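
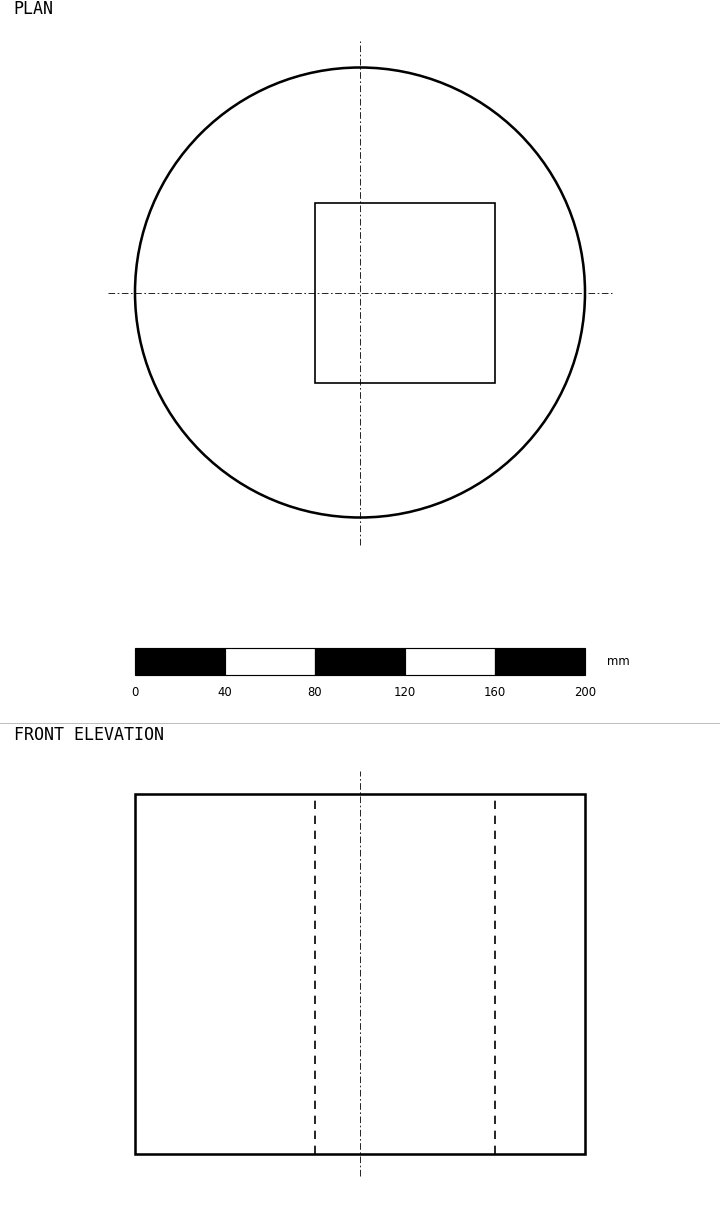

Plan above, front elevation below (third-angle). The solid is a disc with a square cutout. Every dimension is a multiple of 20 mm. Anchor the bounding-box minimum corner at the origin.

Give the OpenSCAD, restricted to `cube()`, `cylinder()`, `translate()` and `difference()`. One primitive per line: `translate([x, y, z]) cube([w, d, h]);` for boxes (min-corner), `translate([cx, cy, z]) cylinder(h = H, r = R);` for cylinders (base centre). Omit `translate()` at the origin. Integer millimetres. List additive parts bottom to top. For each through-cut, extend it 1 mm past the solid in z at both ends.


difference() {
  translate([100, 100, 0]) cylinder(h = 160, r = 100);
  translate([80, 60, -1]) cube([80, 80, 162]);
}


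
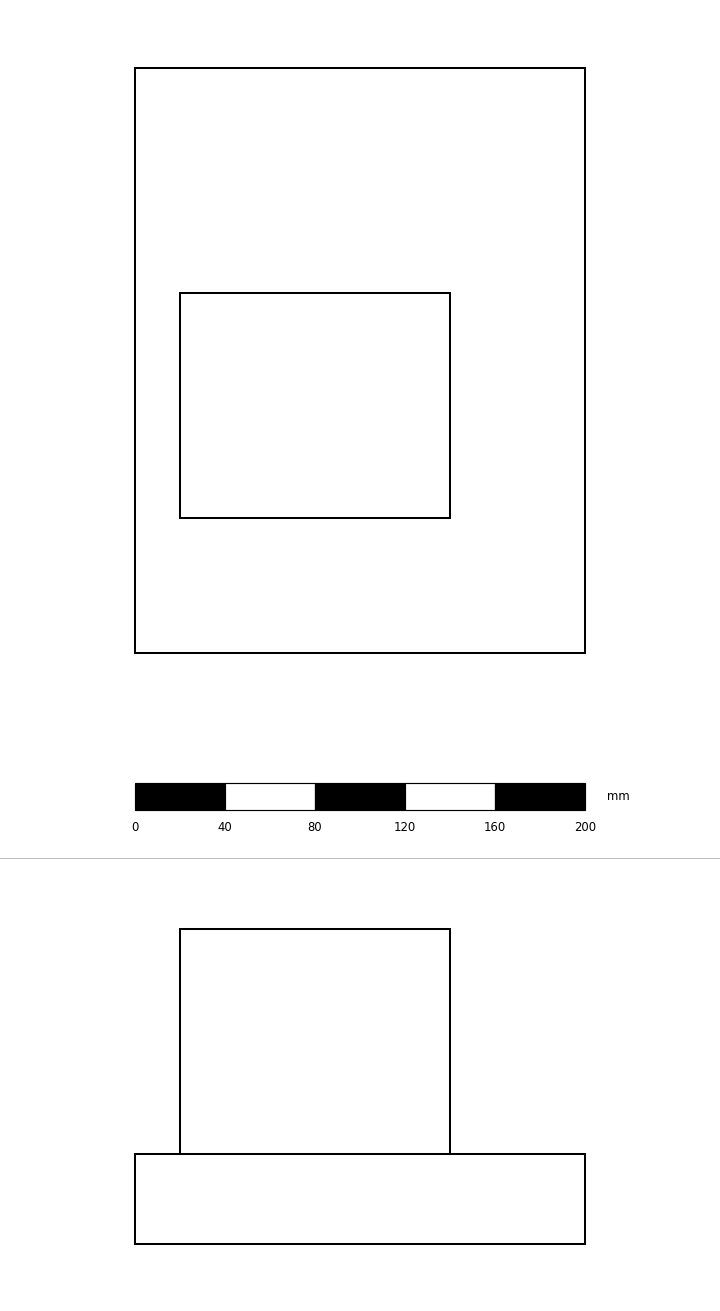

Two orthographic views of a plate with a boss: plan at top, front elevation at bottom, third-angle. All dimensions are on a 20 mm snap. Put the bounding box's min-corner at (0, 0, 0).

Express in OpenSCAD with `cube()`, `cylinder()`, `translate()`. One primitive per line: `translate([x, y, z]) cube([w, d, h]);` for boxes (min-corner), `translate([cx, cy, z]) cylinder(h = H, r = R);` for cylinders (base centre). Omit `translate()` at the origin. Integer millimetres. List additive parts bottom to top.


cube([200, 260, 40]);
translate([20, 60, 40]) cube([120, 100, 100]);


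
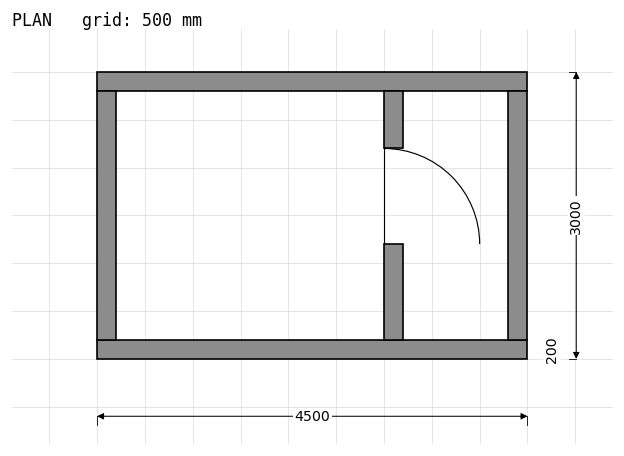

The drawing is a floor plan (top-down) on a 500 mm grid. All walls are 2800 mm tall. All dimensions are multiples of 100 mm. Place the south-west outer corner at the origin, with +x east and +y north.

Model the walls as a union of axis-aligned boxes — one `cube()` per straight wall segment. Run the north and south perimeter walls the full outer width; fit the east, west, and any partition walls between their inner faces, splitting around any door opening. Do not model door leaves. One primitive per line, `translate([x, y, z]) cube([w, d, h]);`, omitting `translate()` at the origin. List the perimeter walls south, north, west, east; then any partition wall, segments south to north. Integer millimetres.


cube([4500, 200, 2800]);
translate([0, 2800, 0]) cube([4500, 200, 2800]);
translate([0, 200, 0]) cube([200, 2600, 2800]);
translate([4300, 200, 0]) cube([200, 2600, 2800]);
translate([3000, 200, 0]) cube([200, 1000, 2800]);
translate([3000, 2200, 0]) cube([200, 600, 2800]);


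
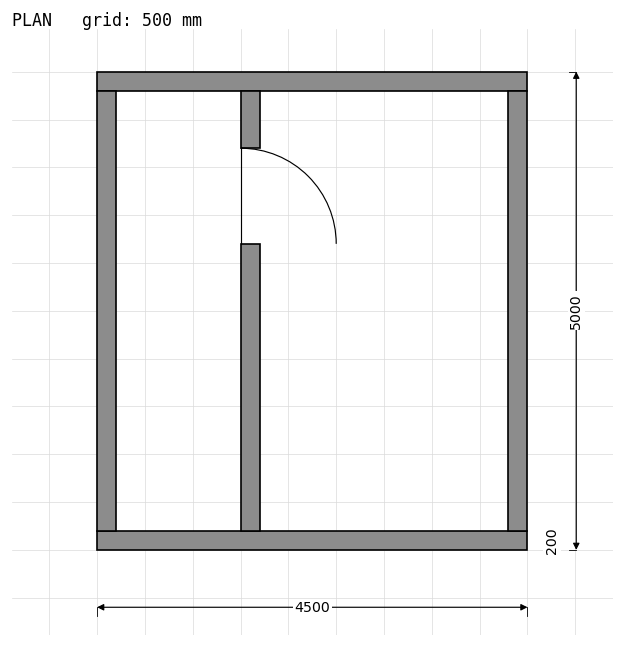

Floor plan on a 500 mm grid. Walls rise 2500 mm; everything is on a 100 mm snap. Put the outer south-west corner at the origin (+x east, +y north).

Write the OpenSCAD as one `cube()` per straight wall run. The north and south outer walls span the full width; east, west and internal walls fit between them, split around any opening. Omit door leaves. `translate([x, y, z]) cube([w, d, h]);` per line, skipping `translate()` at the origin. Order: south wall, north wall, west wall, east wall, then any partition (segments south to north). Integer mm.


cube([4500, 200, 2500]);
translate([0, 4800, 0]) cube([4500, 200, 2500]);
translate([0, 200, 0]) cube([200, 4600, 2500]);
translate([4300, 200, 0]) cube([200, 4600, 2500]);
translate([1500, 200, 0]) cube([200, 3000, 2500]);
translate([1500, 4200, 0]) cube([200, 600, 2500]);


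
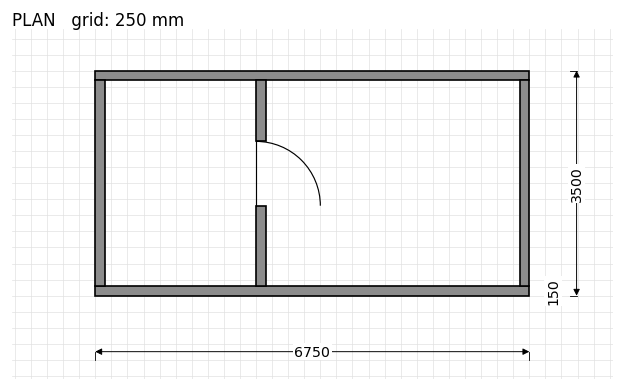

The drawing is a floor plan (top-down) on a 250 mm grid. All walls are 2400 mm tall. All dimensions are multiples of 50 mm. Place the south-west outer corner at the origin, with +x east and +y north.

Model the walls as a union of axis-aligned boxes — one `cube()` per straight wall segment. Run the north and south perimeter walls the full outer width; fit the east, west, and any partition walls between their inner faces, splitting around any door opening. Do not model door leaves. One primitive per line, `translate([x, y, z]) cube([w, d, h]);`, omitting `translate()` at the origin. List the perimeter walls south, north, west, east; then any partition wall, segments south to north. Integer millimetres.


cube([6750, 150, 2400]);
translate([0, 3350, 0]) cube([6750, 150, 2400]);
translate([0, 150, 0]) cube([150, 3200, 2400]);
translate([6600, 150, 0]) cube([150, 3200, 2400]);
translate([2500, 150, 0]) cube([150, 1250, 2400]);
translate([2500, 2400, 0]) cube([150, 950, 2400]);


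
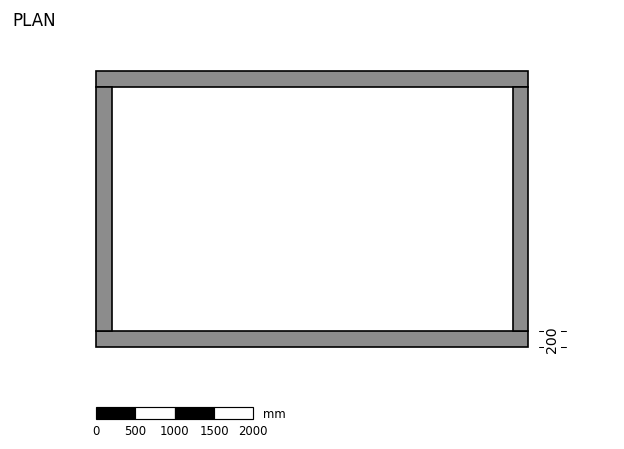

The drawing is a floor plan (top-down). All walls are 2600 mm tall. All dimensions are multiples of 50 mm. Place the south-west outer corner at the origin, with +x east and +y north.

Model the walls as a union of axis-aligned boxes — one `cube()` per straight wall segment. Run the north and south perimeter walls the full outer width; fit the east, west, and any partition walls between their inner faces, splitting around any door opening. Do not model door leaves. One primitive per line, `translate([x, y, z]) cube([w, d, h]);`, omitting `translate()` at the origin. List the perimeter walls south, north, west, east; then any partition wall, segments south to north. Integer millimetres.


cube([5500, 200, 2600]);
translate([0, 3300, 0]) cube([5500, 200, 2600]);
translate([0, 200, 0]) cube([200, 3100, 2600]);
translate([5300, 200, 0]) cube([200, 3100, 2600]);


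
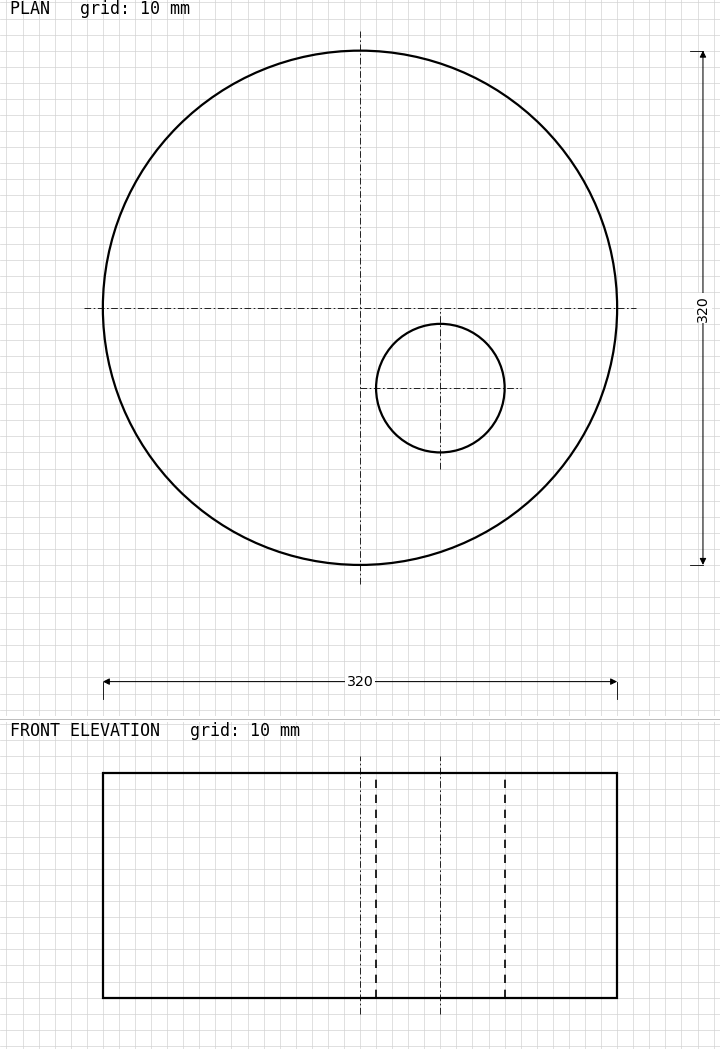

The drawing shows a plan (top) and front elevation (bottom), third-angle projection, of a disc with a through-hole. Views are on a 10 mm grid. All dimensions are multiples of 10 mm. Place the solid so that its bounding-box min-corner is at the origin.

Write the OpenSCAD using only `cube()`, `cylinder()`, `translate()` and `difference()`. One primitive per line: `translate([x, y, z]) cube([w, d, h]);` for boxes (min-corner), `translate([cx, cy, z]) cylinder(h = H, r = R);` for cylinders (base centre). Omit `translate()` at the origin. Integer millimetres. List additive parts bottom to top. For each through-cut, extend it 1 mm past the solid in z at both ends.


difference() {
  translate([160, 160, 0]) cylinder(h = 140, r = 160);
  translate([210, 110, -1]) cylinder(h = 142, r = 40);
}


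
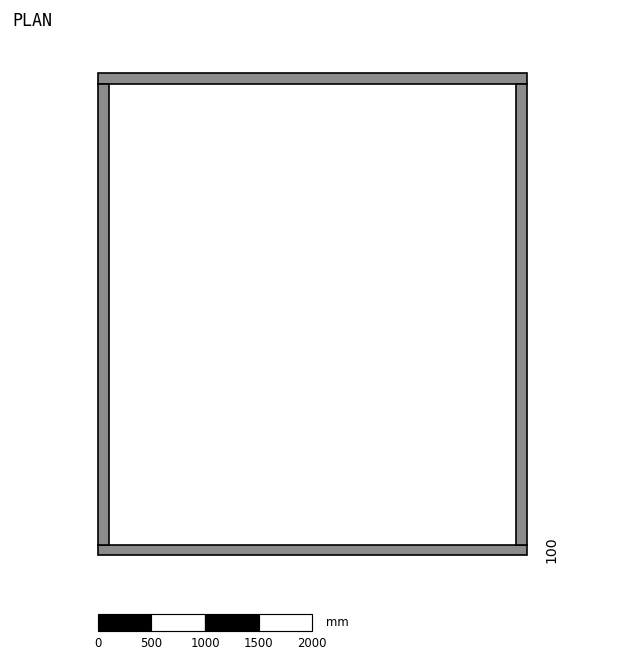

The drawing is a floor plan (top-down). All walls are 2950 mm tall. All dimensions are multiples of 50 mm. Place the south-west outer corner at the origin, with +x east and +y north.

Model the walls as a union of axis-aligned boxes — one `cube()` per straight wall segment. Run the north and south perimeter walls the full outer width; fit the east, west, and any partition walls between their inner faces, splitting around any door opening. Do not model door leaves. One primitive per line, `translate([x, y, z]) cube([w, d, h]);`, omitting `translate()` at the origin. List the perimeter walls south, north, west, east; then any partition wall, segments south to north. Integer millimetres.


cube([4000, 100, 2950]);
translate([0, 4400, 0]) cube([4000, 100, 2950]);
translate([0, 100, 0]) cube([100, 4300, 2950]);
translate([3900, 100, 0]) cube([100, 4300, 2950]);


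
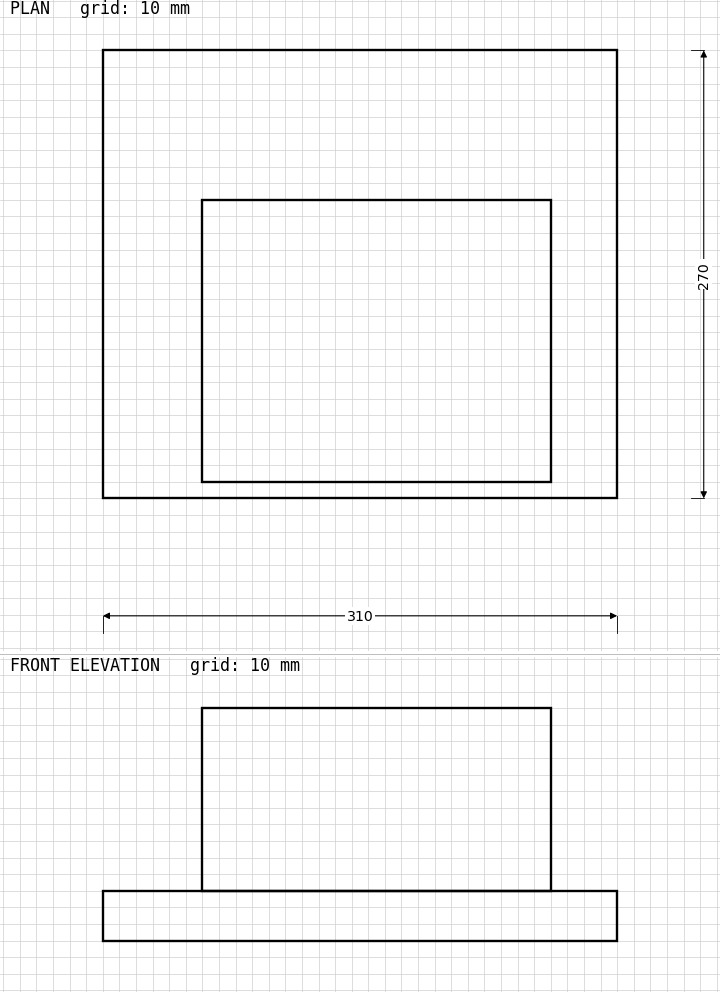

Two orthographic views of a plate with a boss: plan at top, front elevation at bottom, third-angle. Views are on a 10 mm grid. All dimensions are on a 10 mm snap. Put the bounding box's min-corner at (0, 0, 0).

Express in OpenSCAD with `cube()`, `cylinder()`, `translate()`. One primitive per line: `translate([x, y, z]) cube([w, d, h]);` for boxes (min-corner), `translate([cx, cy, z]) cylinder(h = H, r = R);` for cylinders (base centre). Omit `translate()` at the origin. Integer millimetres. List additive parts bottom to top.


cube([310, 270, 30]);
translate([60, 10, 30]) cube([210, 170, 110]);


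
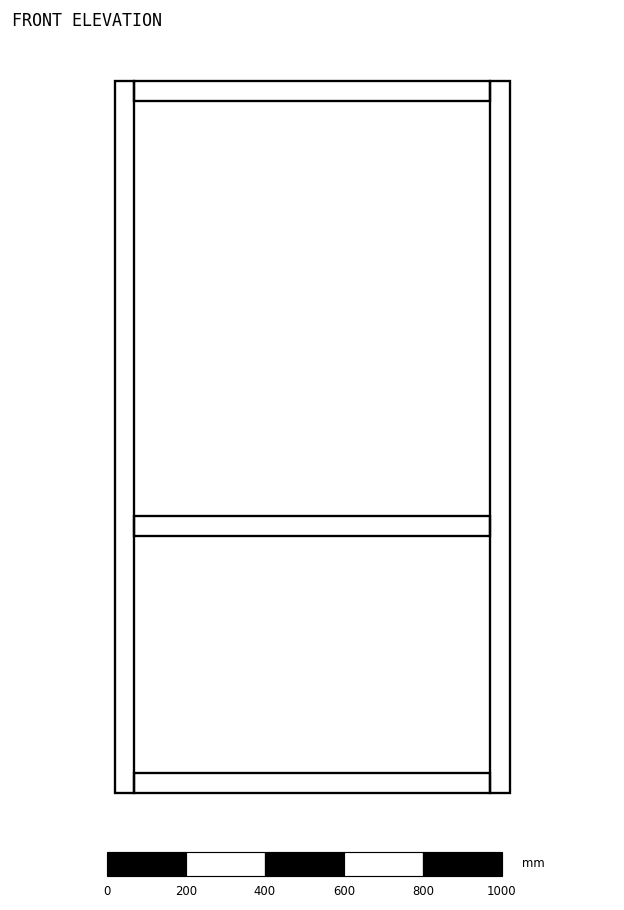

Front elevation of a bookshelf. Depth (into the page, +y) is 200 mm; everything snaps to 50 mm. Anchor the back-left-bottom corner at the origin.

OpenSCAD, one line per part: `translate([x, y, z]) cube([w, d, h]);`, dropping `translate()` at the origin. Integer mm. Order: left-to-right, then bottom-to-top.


cube([50, 200, 1800]);
translate([50, 0, 0]) cube([900, 200, 50]);
translate([50, 0, 650]) cube([900, 200, 50]);
translate([50, 0, 1750]) cube([900, 200, 50]);
translate([950, 0, 0]) cube([50, 200, 1800]);


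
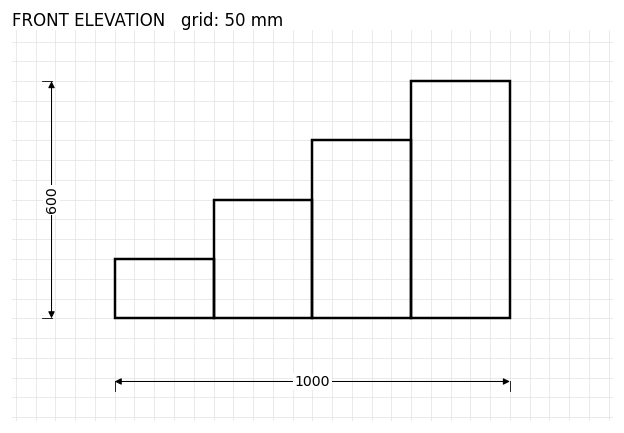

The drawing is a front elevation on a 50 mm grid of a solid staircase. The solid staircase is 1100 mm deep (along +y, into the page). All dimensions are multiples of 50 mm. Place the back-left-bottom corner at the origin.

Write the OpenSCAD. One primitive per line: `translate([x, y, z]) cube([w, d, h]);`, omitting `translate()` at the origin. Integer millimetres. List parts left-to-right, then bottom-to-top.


cube([250, 1100, 150]);
translate([250, 0, 0]) cube([250, 1100, 300]);
translate([500, 0, 0]) cube([250, 1100, 450]);
translate([750, 0, 0]) cube([250, 1100, 600]);


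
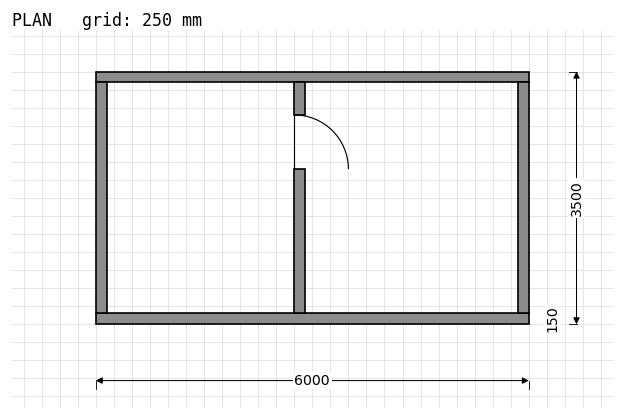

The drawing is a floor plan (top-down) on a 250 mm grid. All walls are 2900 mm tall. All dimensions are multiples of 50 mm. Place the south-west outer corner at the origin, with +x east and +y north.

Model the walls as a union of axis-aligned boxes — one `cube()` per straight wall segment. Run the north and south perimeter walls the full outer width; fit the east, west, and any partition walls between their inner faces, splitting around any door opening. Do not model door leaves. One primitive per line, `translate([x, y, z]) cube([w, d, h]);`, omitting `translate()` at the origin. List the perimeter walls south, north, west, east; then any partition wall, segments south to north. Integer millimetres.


cube([6000, 150, 2900]);
translate([0, 3350, 0]) cube([6000, 150, 2900]);
translate([0, 150, 0]) cube([150, 3200, 2900]);
translate([5850, 150, 0]) cube([150, 3200, 2900]);
translate([2750, 150, 0]) cube([150, 2000, 2900]);
translate([2750, 2900, 0]) cube([150, 450, 2900]);


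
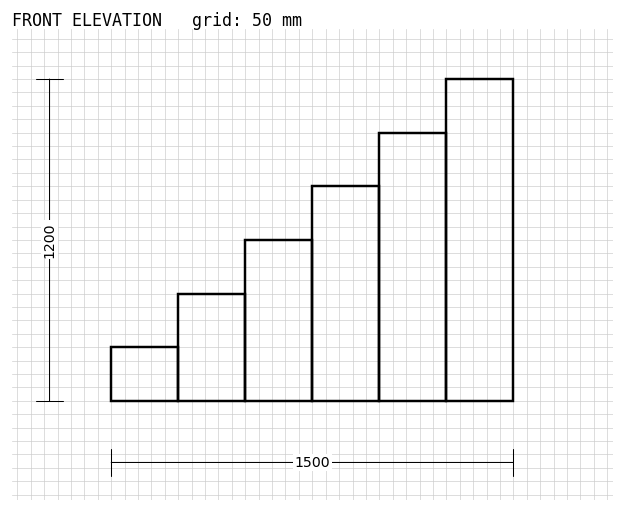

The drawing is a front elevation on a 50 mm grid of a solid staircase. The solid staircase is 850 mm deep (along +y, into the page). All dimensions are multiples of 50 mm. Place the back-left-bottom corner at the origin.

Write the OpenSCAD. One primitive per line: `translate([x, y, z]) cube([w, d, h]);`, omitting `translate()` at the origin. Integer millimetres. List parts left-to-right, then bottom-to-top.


cube([250, 850, 200]);
translate([250, 0, 0]) cube([250, 850, 400]);
translate([500, 0, 0]) cube([250, 850, 600]);
translate([750, 0, 0]) cube([250, 850, 800]);
translate([1000, 0, 0]) cube([250, 850, 1000]);
translate([1250, 0, 0]) cube([250, 850, 1200]);


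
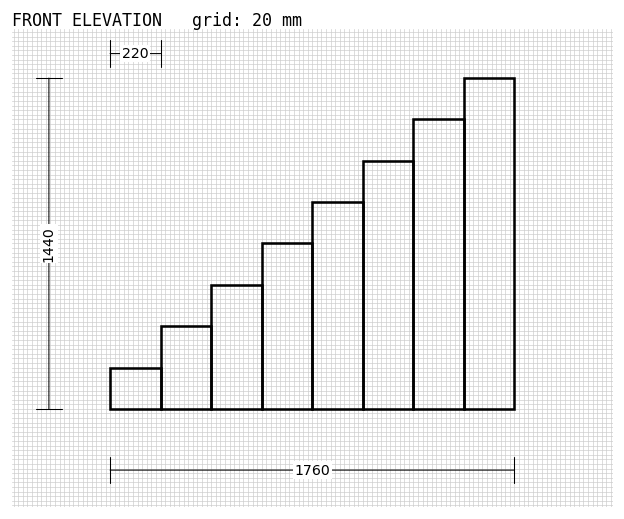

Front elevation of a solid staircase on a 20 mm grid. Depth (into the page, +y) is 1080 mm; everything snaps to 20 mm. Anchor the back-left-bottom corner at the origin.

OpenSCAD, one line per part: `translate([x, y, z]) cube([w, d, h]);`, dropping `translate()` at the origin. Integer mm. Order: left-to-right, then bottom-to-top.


cube([220, 1080, 180]);
translate([220, 0, 0]) cube([220, 1080, 360]);
translate([440, 0, 0]) cube([220, 1080, 540]);
translate([660, 0, 0]) cube([220, 1080, 720]);
translate([880, 0, 0]) cube([220, 1080, 900]);
translate([1100, 0, 0]) cube([220, 1080, 1080]);
translate([1320, 0, 0]) cube([220, 1080, 1260]);
translate([1540, 0, 0]) cube([220, 1080, 1440]);


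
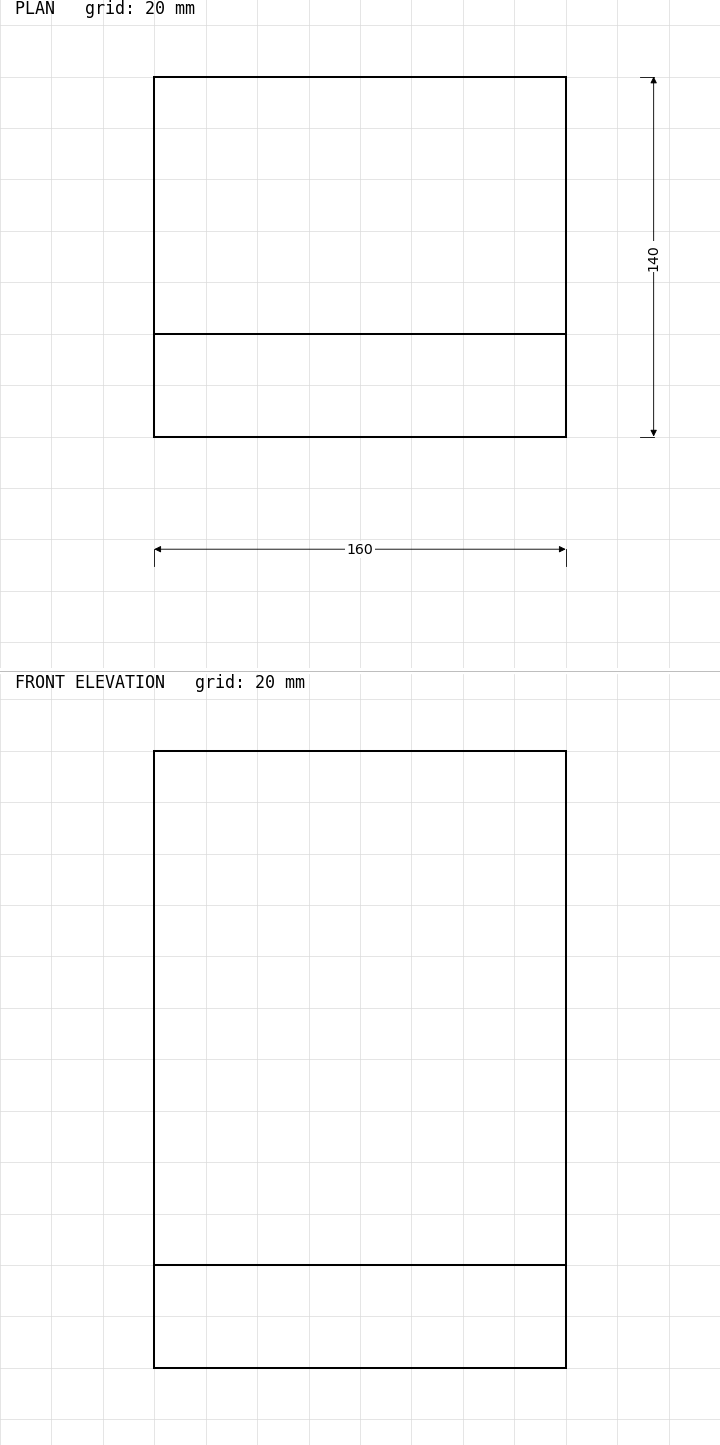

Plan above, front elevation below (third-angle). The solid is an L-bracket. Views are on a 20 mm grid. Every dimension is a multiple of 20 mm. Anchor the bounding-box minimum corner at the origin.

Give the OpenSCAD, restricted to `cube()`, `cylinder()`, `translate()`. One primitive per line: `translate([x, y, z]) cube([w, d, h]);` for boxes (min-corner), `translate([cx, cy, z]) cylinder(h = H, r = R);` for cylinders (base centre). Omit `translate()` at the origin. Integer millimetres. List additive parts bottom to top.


cube([160, 140, 40]);
translate([0, 0, 40]) cube([160, 40, 200]);


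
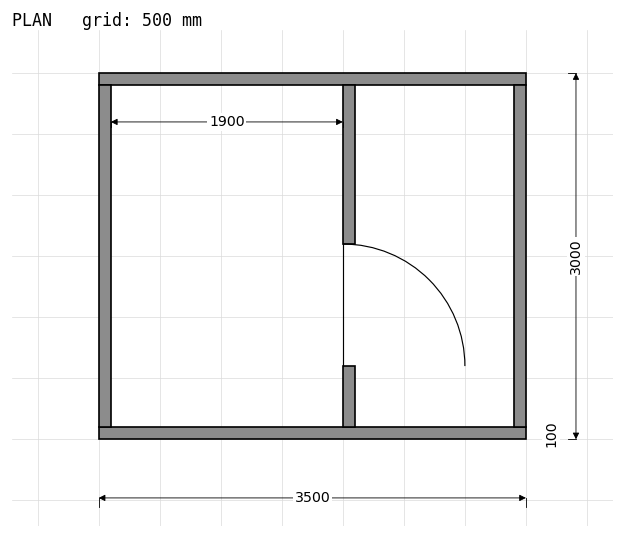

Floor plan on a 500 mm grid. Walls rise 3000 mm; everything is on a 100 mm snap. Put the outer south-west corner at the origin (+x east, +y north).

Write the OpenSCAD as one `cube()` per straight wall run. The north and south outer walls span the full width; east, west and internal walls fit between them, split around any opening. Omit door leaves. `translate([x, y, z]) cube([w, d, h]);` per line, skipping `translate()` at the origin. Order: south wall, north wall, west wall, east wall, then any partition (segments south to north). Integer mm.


cube([3500, 100, 3000]);
translate([0, 2900, 0]) cube([3500, 100, 3000]);
translate([0, 100, 0]) cube([100, 2800, 3000]);
translate([3400, 100, 0]) cube([100, 2800, 3000]);
translate([2000, 100, 0]) cube([100, 500, 3000]);
translate([2000, 1600, 0]) cube([100, 1300, 3000]);


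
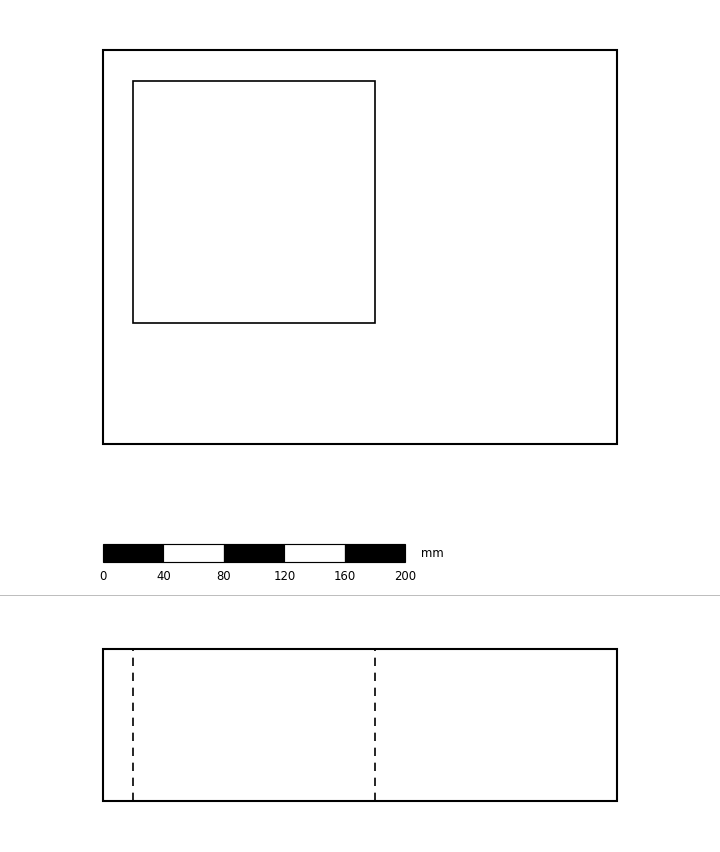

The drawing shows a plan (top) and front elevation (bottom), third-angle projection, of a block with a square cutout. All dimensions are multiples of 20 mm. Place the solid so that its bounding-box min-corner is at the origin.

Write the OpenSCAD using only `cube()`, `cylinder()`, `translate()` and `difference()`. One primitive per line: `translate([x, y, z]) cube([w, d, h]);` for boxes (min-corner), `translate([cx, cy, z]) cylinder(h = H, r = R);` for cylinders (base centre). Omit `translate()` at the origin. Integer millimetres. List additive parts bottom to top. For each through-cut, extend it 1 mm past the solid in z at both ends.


difference() {
  cube([340, 260, 100]);
  translate([20, 80, -1]) cube([160, 160, 102]);
}


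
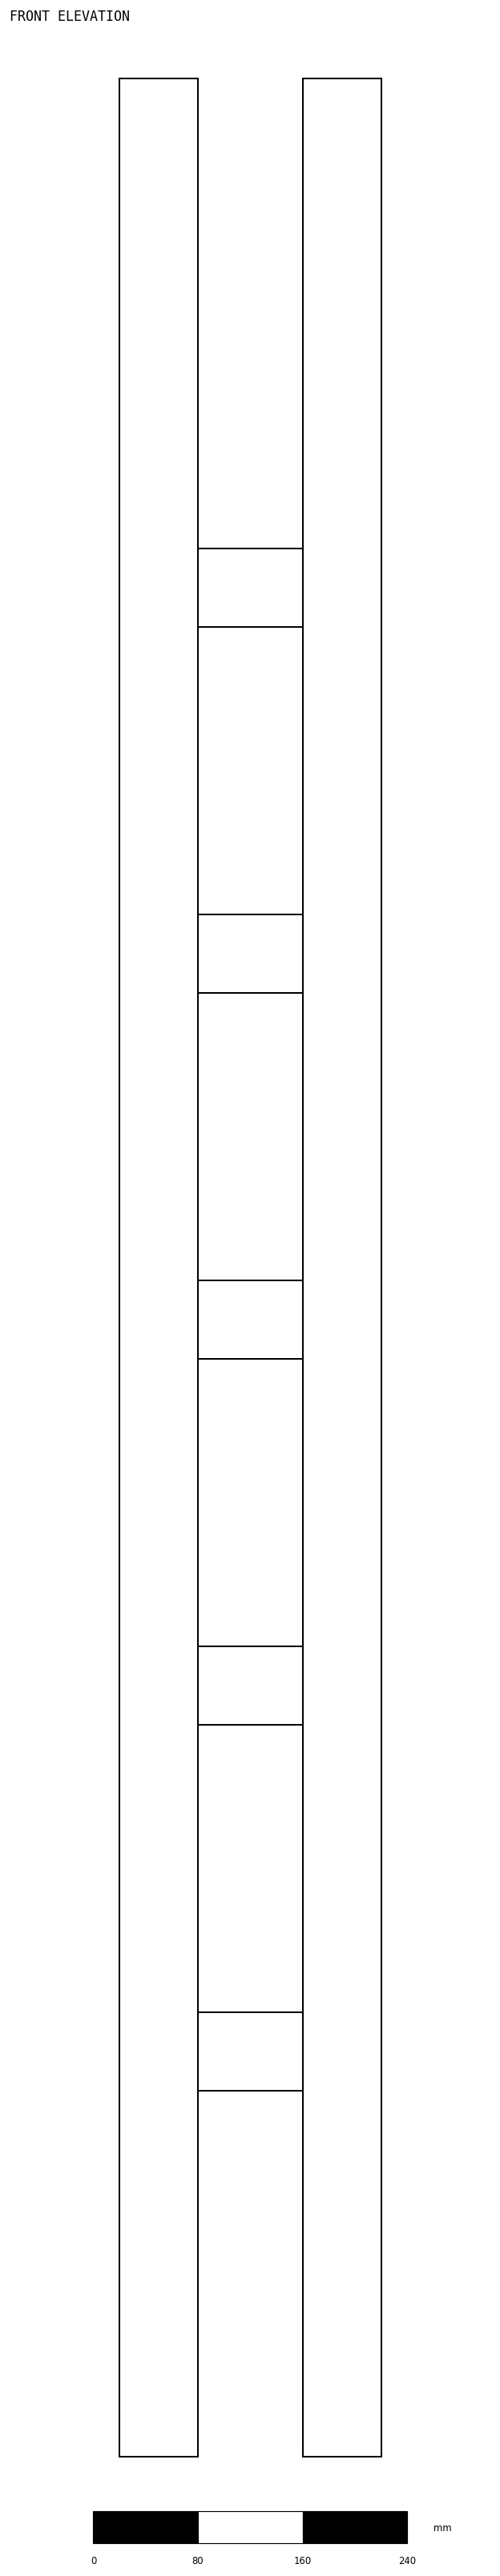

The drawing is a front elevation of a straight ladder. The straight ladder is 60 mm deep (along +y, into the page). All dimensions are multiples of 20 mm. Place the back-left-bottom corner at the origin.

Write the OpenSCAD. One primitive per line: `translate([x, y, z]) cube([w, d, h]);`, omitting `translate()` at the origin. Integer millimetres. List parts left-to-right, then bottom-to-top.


cube([60, 60, 1820]);
translate([60, 0, 280]) cube([80, 60, 60]);
translate([60, 0, 560]) cube([80, 60, 60]);
translate([60, 0, 840]) cube([80, 60, 60]);
translate([60, 0, 1120]) cube([80, 60, 60]);
translate([60, 0, 1400]) cube([80, 60, 60]);
translate([140, 0, 0]) cube([60, 60, 1820]);


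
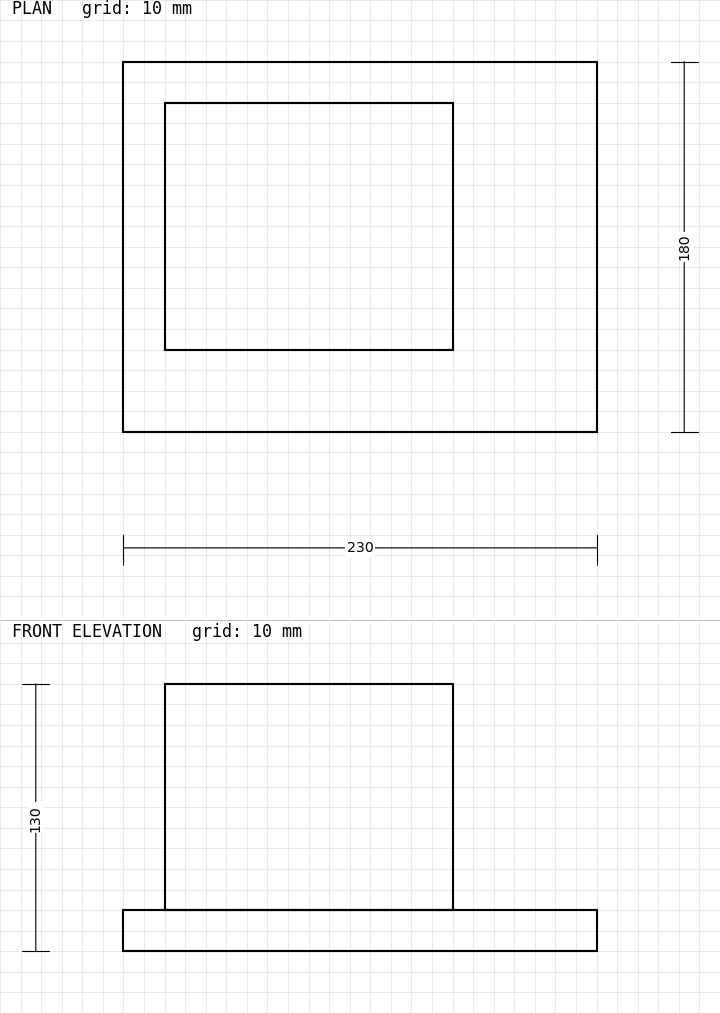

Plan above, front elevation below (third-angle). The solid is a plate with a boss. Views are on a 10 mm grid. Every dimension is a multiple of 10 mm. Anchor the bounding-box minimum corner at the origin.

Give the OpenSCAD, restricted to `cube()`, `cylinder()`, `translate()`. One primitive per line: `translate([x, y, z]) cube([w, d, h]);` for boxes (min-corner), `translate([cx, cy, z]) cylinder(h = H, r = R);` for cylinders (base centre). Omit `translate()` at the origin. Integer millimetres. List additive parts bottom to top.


cube([230, 180, 20]);
translate([20, 40, 20]) cube([140, 120, 110]);


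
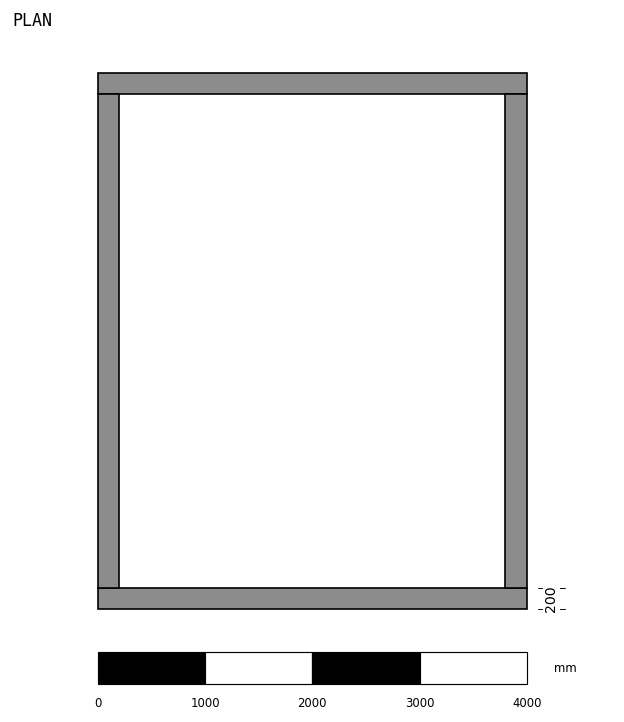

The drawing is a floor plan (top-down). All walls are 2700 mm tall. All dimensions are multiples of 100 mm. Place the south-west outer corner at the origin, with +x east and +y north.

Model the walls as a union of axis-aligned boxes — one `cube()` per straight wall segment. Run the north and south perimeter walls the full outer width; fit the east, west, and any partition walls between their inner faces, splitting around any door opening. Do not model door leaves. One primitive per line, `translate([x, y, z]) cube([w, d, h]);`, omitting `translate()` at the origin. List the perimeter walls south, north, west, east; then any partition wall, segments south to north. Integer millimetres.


cube([4000, 200, 2700]);
translate([0, 4800, 0]) cube([4000, 200, 2700]);
translate([0, 200, 0]) cube([200, 4600, 2700]);
translate([3800, 200, 0]) cube([200, 4600, 2700]);


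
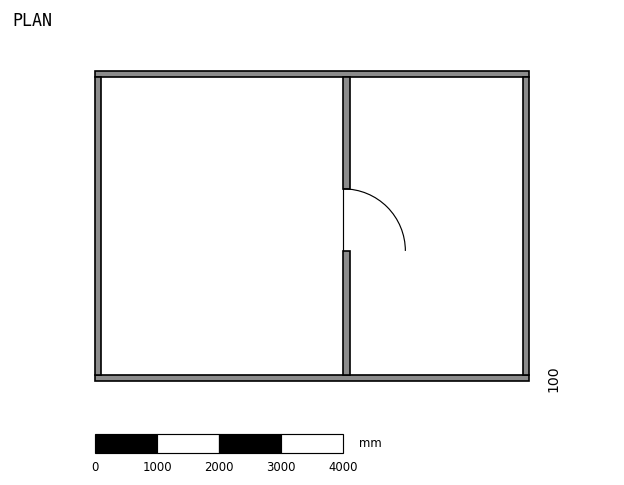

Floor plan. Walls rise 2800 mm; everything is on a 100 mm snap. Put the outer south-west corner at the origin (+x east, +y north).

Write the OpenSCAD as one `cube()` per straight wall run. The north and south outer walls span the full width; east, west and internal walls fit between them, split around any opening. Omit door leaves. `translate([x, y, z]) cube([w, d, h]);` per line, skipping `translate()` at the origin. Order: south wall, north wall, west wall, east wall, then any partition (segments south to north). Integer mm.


cube([7000, 100, 2800]);
translate([0, 4900, 0]) cube([7000, 100, 2800]);
translate([0, 100, 0]) cube([100, 4800, 2800]);
translate([6900, 100, 0]) cube([100, 4800, 2800]);
translate([4000, 100, 0]) cube([100, 2000, 2800]);
translate([4000, 3100, 0]) cube([100, 1800, 2800]);


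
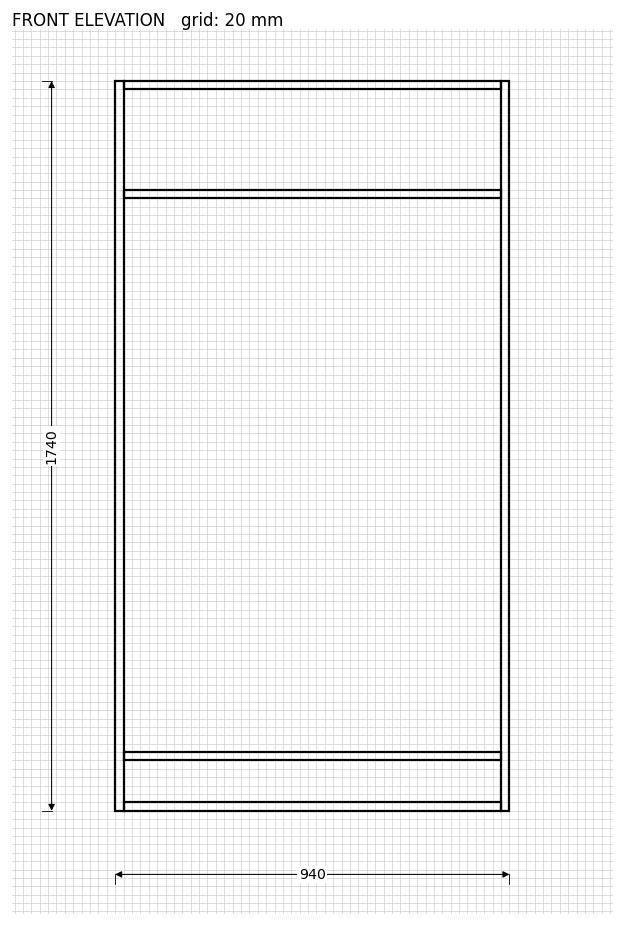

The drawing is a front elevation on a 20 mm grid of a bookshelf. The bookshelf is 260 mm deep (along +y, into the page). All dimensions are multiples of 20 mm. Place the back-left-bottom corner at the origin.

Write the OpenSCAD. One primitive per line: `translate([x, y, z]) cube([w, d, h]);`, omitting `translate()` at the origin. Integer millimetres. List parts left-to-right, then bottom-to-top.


cube([20, 260, 1740]);
translate([20, 0, 0]) cube([900, 260, 20]);
translate([20, 0, 120]) cube([900, 260, 20]);
translate([20, 0, 1460]) cube([900, 260, 20]);
translate([20, 0, 1720]) cube([900, 260, 20]);
translate([920, 0, 0]) cube([20, 260, 1740]);


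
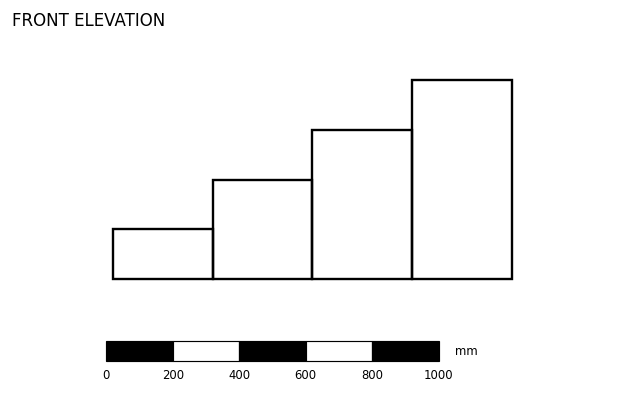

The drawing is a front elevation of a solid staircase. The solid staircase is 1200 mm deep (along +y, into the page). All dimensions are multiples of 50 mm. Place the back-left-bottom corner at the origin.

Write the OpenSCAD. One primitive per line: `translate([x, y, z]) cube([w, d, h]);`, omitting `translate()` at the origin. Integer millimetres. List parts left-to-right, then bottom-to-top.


cube([300, 1200, 150]);
translate([300, 0, 0]) cube([300, 1200, 300]);
translate([600, 0, 0]) cube([300, 1200, 450]);
translate([900, 0, 0]) cube([300, 1200, 600]);


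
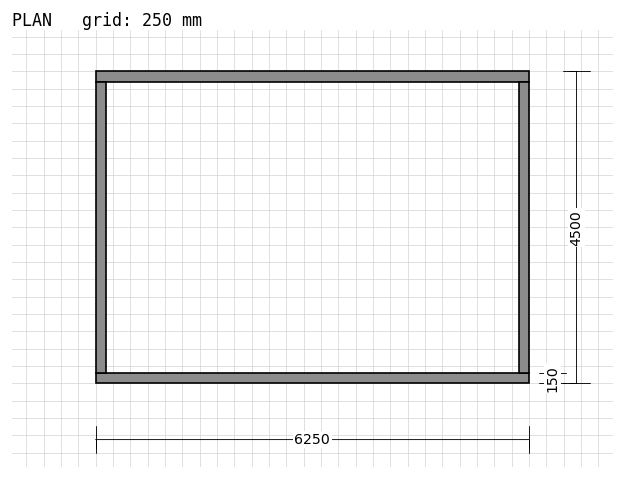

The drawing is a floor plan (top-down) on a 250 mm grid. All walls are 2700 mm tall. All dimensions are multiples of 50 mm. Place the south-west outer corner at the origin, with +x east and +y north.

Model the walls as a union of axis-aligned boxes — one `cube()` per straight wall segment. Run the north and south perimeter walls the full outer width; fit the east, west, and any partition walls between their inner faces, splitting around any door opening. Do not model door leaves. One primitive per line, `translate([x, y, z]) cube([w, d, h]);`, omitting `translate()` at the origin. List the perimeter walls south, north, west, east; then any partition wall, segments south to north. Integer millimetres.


cube([6250, 150, 2700]);
translate([0, 4350, 0]) cube([6250, 150, 2700]);
translate([0, 150, 0]) cube([150, 4200, 2700]);
translate([6100, 150, 0]) cube([150, 4200, 2700]);


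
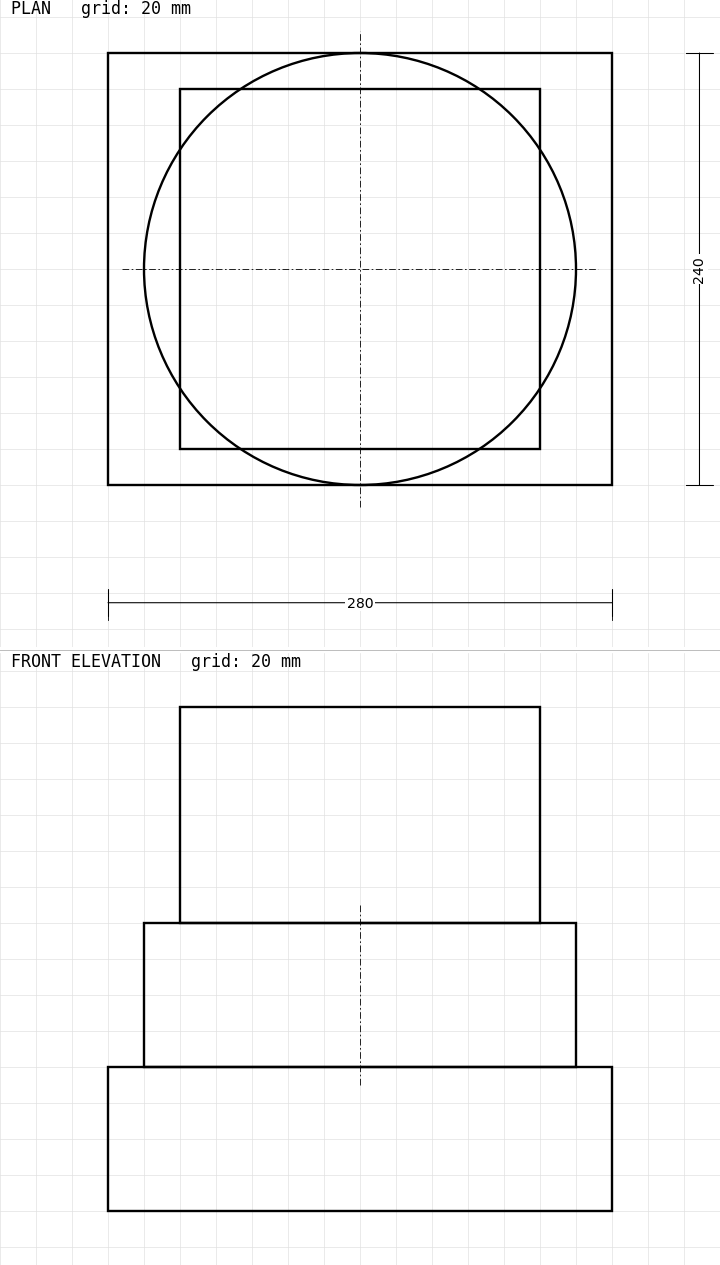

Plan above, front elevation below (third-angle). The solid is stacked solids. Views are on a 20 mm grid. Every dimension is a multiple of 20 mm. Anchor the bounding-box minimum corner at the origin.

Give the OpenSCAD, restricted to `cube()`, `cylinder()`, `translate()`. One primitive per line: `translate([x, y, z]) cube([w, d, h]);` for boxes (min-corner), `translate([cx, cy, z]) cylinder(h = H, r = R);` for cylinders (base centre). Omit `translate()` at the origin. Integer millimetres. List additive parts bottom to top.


cube([280, 240, 80]);
translate([140, 120, 80]) cylinder(h = 80, r = 120);
translate([40, 20, 160]) cube([200, 200, 120]);


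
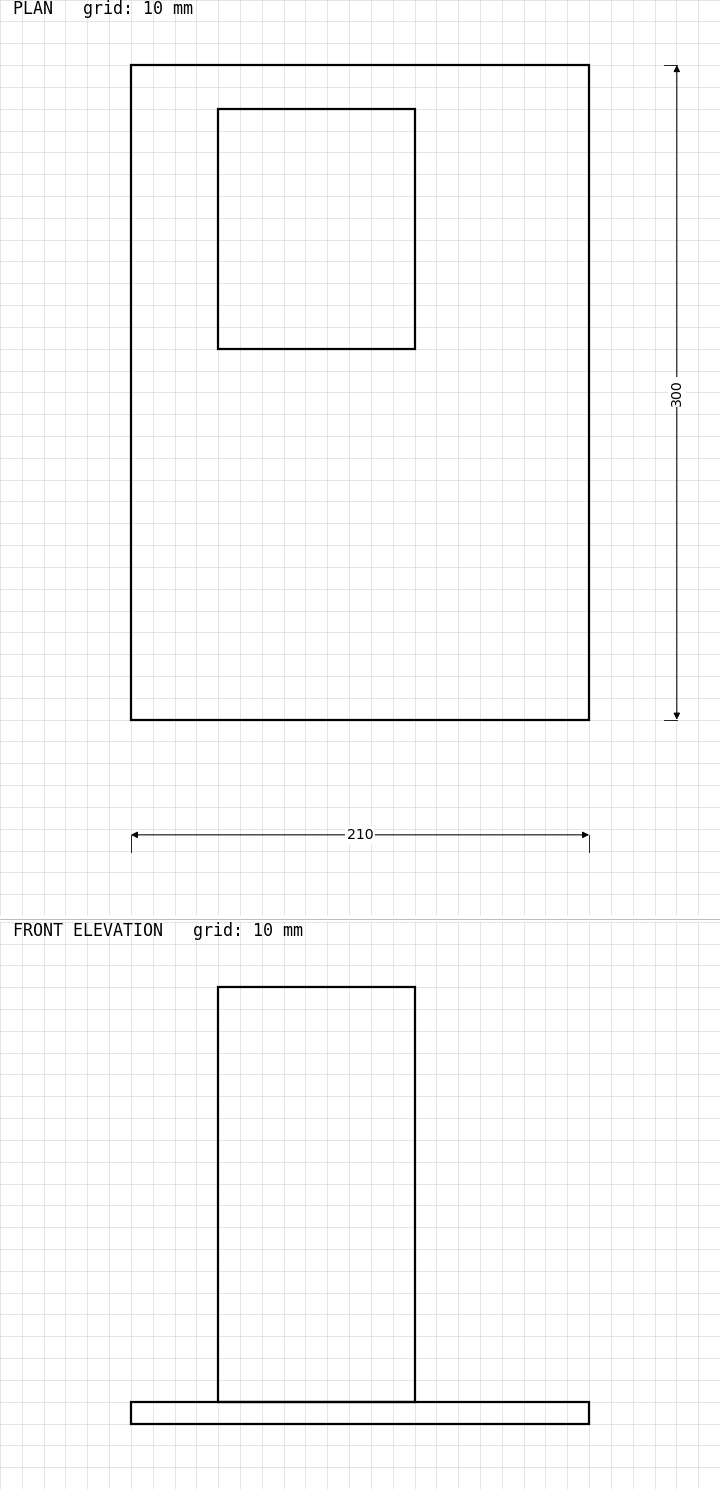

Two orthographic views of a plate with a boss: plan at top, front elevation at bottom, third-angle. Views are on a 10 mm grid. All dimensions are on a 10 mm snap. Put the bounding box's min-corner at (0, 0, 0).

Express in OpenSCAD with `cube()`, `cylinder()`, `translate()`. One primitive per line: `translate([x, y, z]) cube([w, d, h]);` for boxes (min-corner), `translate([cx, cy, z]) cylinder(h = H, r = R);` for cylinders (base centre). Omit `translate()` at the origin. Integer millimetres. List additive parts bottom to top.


cube([210, 300, 10]);
translate([40, 170, 10]) cube([90, 110, 190]);


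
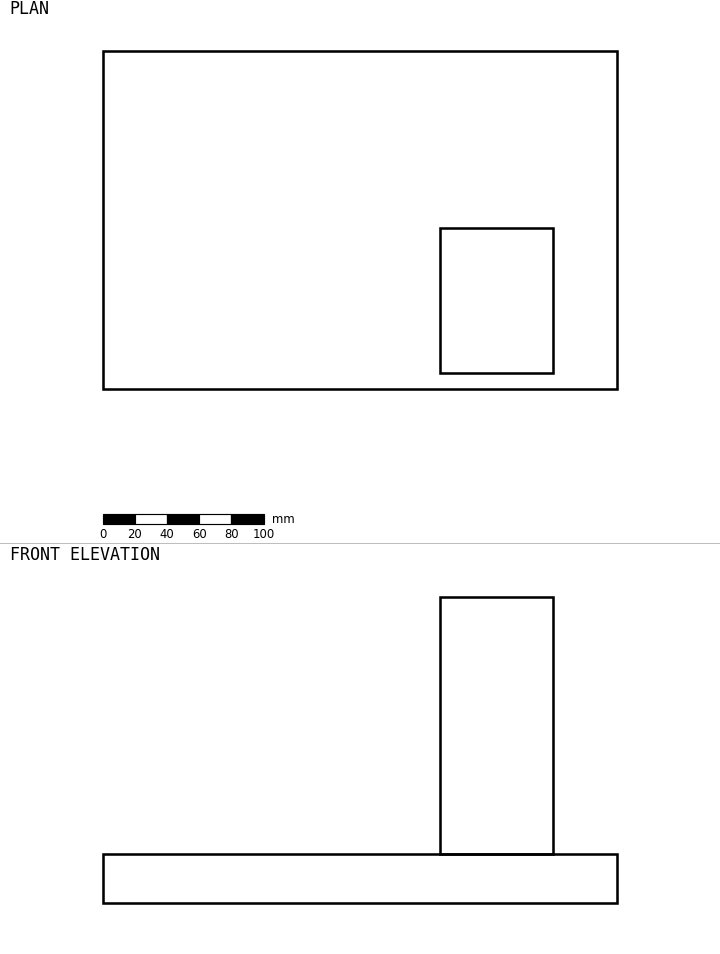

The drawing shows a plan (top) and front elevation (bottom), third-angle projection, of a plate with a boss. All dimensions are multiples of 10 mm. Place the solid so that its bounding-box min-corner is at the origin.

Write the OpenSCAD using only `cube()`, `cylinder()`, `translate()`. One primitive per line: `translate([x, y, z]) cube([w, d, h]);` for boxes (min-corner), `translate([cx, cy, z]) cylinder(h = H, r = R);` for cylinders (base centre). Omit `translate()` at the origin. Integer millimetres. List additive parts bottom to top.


cube([320, 210, 30]);
translate([210, 10, 30]) cube([70, 90, 160]);


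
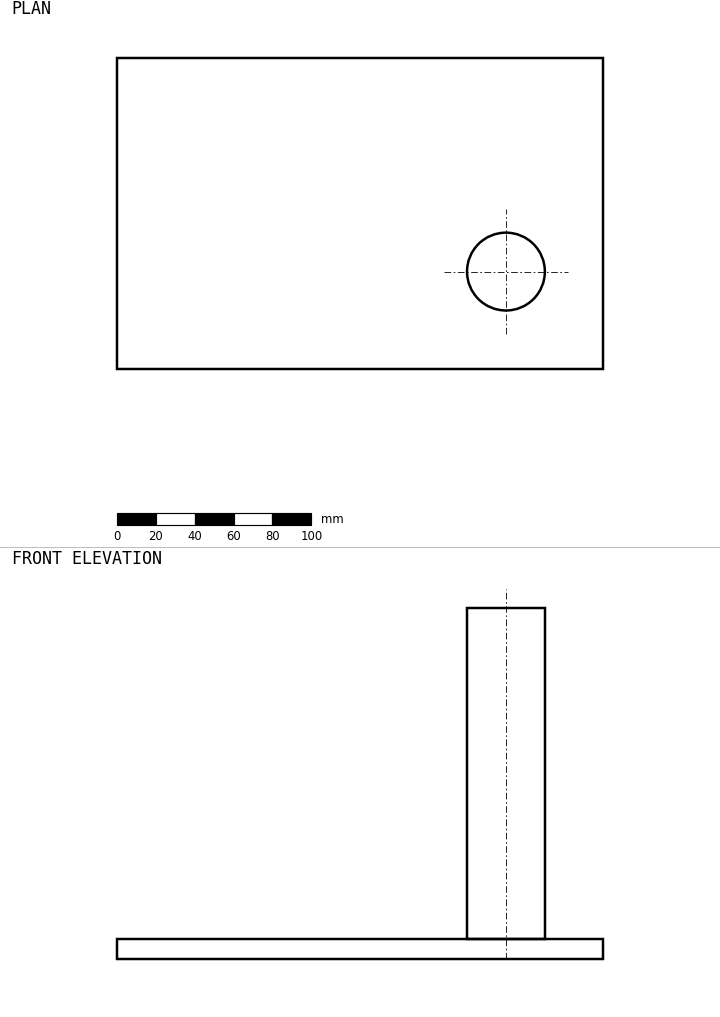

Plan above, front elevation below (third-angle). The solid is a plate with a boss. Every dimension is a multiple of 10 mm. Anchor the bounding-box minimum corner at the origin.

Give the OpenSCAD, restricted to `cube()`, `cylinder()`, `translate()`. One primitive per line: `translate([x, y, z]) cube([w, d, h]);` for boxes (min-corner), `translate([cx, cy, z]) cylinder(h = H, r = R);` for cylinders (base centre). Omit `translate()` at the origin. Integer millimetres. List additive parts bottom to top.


cube([250, 160, 10]);
translate([200, 50, 10]) cylinder(h = 170, r = 20);


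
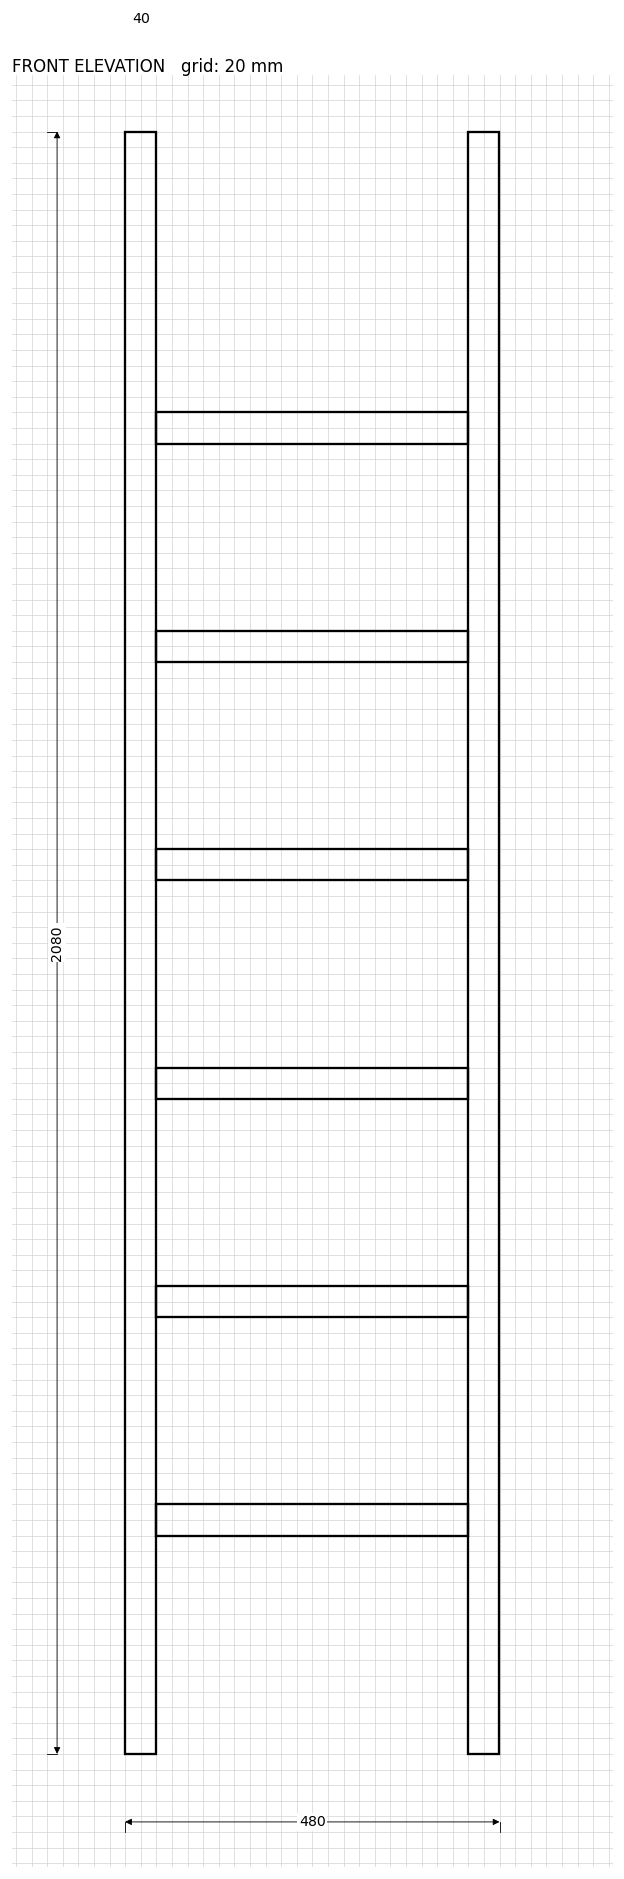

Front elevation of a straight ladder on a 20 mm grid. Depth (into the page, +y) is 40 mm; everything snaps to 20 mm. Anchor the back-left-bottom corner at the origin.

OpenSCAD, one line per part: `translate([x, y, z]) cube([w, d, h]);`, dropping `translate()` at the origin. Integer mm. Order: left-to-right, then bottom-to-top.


cube([40, 40, 2080]);
translate([40, 0, 280]) cube([400, 40, 40]);
translate([40, 0, 560]) cube([400, 40, 40]);
translate([40, 0, 840]) cube([400, 40, 40]);
translate([40, 0, 1120]) cube([400, 40, 40]);
translate([40, 0, 1400]) cube([400, 40, 40]);
translate([40, 0, 1680]) cube([400, 40, 40]);
translate([440, 0, 0]) cube([40, 40, 2080]);


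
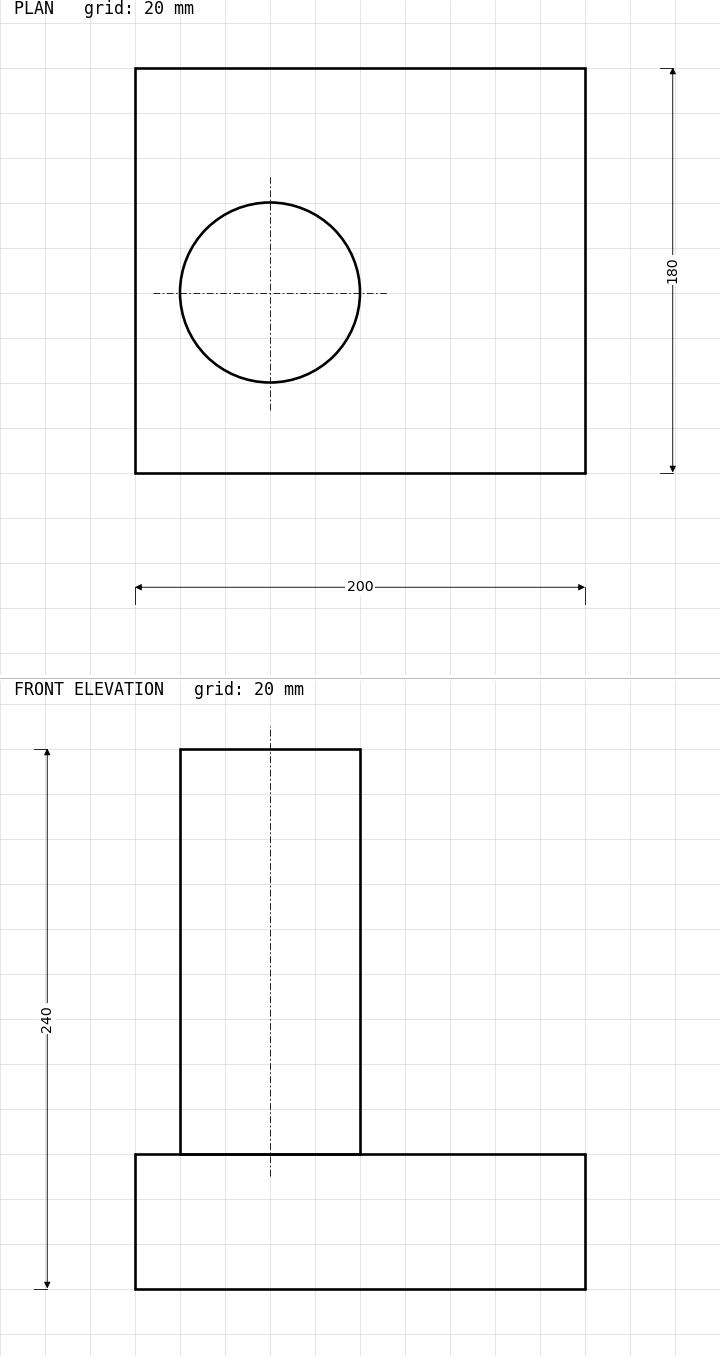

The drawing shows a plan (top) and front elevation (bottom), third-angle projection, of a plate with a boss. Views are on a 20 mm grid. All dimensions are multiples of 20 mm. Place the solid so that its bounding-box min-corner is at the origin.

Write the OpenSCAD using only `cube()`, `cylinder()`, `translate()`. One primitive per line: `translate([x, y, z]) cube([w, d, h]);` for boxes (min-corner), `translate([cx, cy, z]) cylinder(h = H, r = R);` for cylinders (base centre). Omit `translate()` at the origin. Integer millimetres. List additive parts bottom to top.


cube([200, 180, 60]);
translate([60, 80, 60]) cylinder(h = 180, r = 40);


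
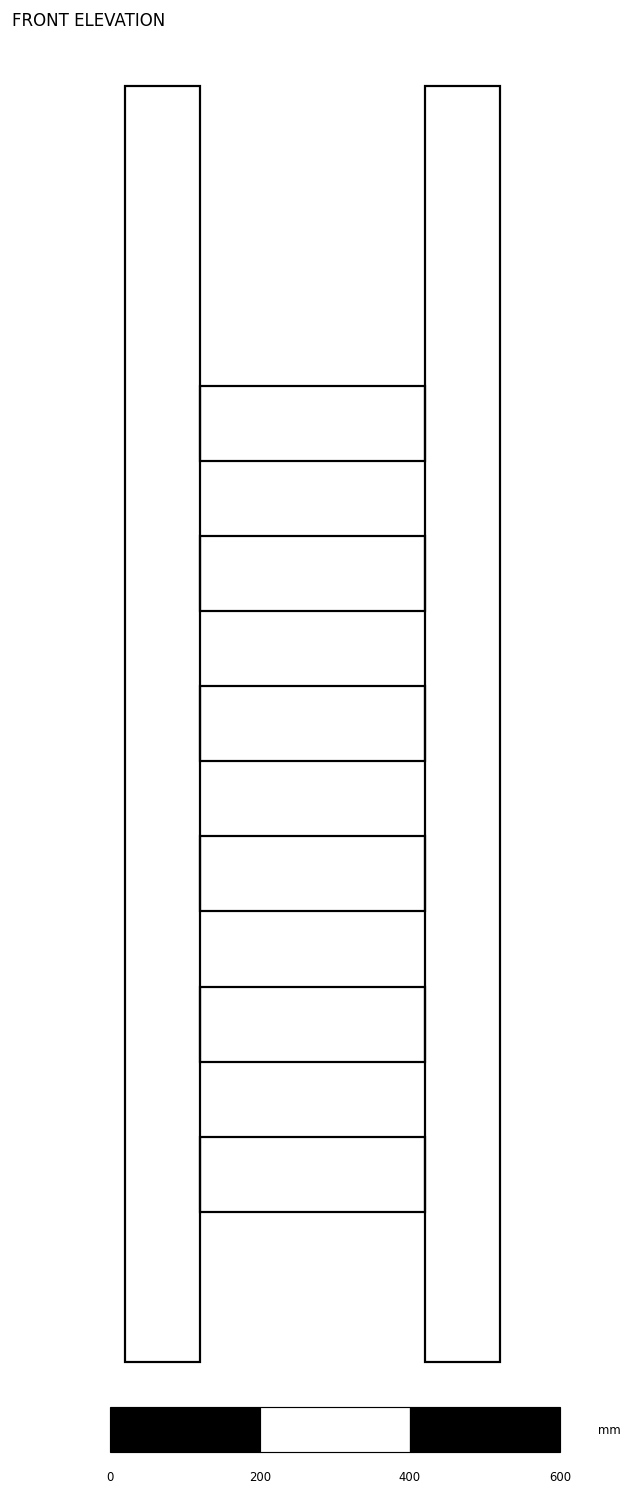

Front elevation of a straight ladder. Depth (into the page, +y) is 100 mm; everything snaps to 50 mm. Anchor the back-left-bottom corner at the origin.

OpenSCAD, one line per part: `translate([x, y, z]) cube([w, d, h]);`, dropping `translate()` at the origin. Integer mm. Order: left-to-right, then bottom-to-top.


cube([100, 100, 1700]);
translate([100, 0, 200]) cube([300, 100, 100]);
translate([100, 0, 400]) cube([300, 100, 100]);
translate([100, 0, 600]) cube([300, 100, 100]);
translate([100, 0, 800]) cube([300, 100, 100]);
translate([100, 0, 1000]) cube([300, 100, 100]);
translate([100, 0, 1200]) cube([300, 100, 100]);
translate([400, 0, 0]) cube([100, 100, 1700]);


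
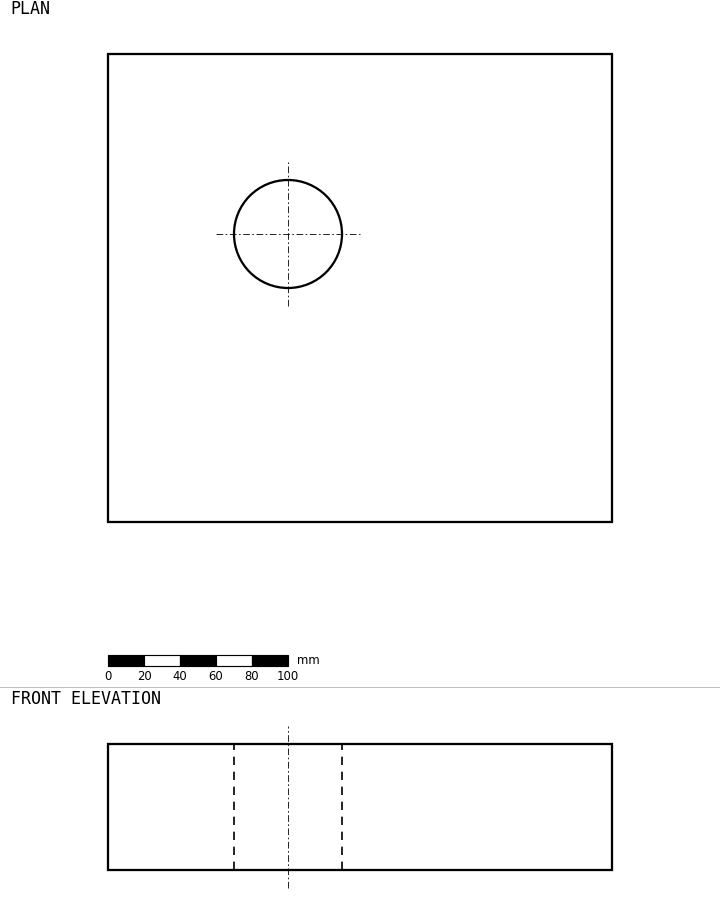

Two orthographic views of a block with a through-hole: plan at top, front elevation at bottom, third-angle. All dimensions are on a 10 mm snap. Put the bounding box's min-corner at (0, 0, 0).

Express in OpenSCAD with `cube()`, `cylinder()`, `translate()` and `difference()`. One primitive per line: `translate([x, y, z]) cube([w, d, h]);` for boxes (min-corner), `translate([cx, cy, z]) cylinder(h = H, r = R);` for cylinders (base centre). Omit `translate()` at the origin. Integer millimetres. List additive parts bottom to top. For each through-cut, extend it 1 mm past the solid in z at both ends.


difference() {
  cube([280, 260, 70]);
  translate([100, 160, -1]) cylinder(h = 72, r = 30);
}


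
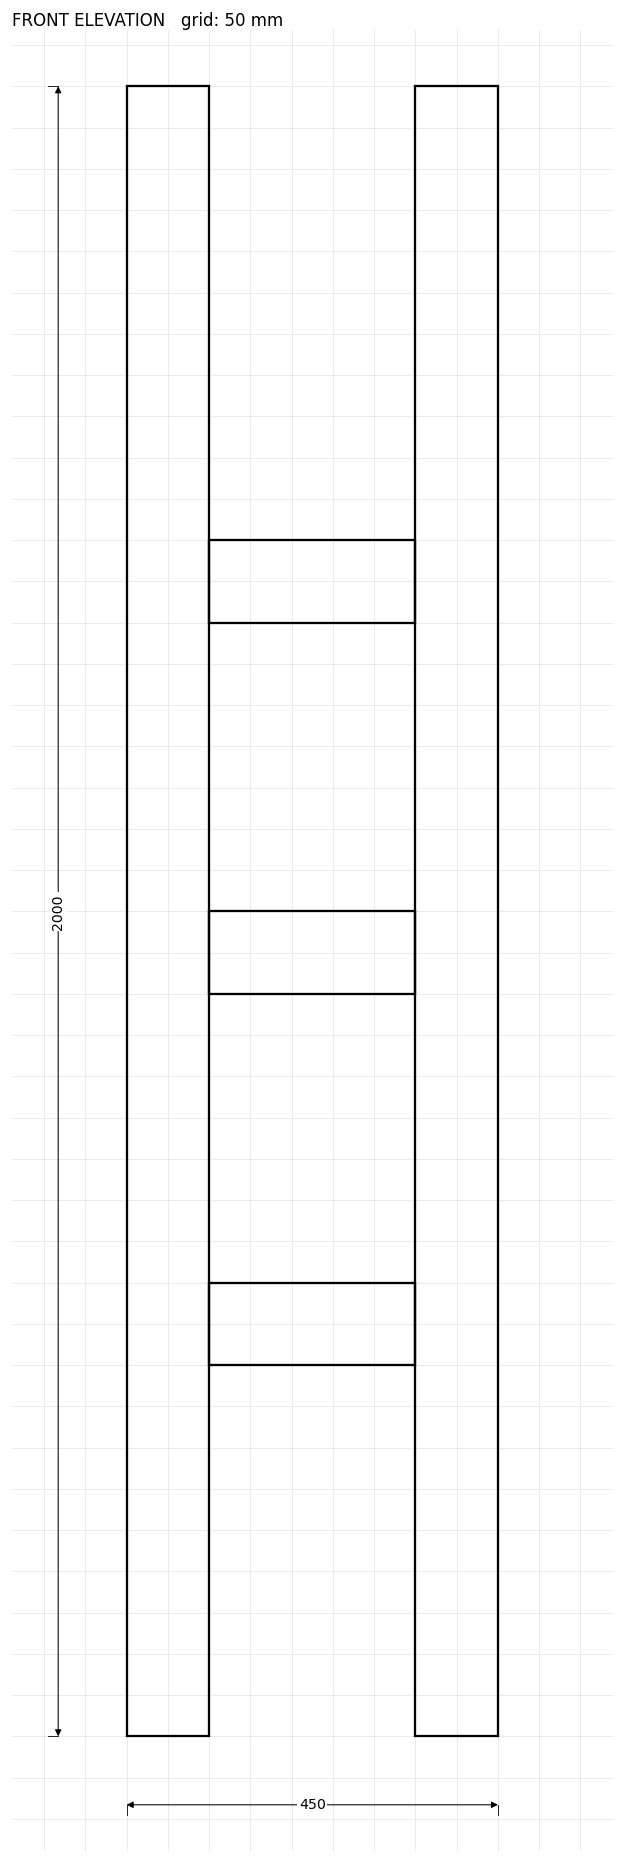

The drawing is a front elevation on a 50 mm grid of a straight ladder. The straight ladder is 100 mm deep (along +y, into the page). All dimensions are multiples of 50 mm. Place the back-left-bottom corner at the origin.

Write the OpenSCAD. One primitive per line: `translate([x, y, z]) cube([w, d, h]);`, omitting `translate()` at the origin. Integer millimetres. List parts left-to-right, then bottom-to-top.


cube([100, 100, 2000]);
translate([100, 0, 450]) cube([250, 100, 100]);
translate([100, 0, 900]) cube([250, 100, 100]);
translate([100, 0, 1350]) cube([250, 100, 100]);
translate([350, 0, 0]) cube([100, 100, 2000]);


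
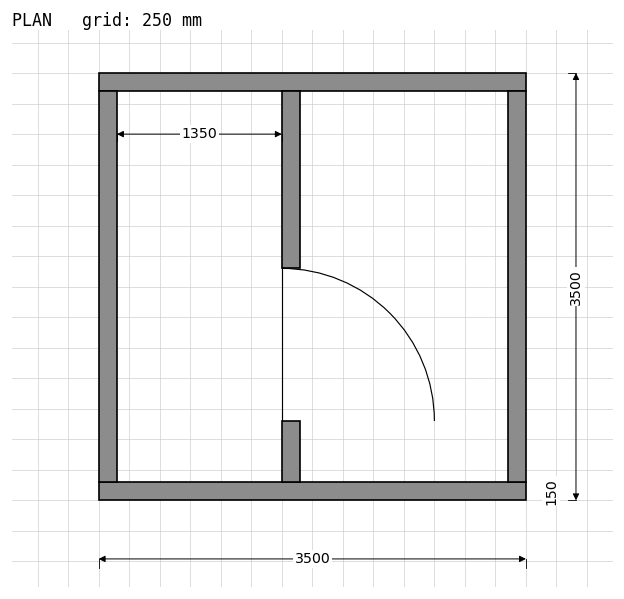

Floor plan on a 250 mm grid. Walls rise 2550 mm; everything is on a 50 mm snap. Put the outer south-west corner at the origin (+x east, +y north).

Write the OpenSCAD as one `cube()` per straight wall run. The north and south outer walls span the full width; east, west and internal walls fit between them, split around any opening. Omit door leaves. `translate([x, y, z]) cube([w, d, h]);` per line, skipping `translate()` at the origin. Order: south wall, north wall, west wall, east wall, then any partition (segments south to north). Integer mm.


cube([3500, 150, 2550]);
translate([0, 3350, 0]) cube([3500, 150, 2550]);
translate([0, 150, 0]) cube([150, 3200, 2550]);
translate([3350, 150, 0]) cube([150, 3200, 2550]);
translate([1500, 150, 0]) cube([150, 500, 2550]);
translate([1500, 1900, 0]) cube([150, 1450, 2550]);


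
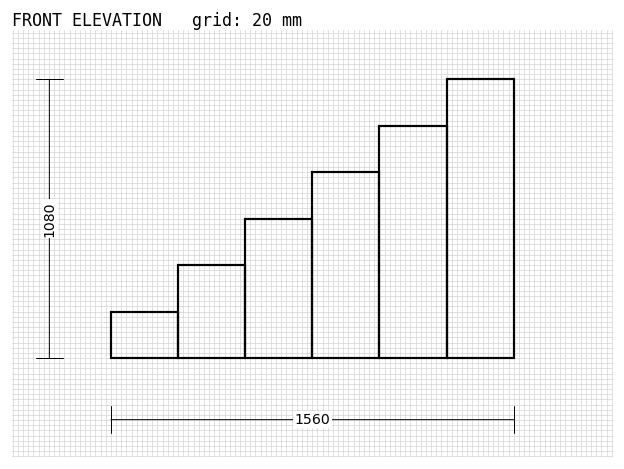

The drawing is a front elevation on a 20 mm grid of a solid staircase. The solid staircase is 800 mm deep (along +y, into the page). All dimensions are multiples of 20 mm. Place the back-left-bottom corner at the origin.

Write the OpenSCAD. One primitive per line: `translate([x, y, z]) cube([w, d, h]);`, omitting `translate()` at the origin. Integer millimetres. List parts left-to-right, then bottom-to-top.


cube([260, 800, 180]);
translate([260, 0, 0]) cube([260, 800, 360]);
translate([520, 0, 0]) cube([260, 800, 540]);
translate([780, 0, 0]) cube([260, 800, 720]);
translate([1040, 0, 0]) cube([260, 800, 900]);
translate([1300, 0, 0]) cube([260, 800, 1080]);


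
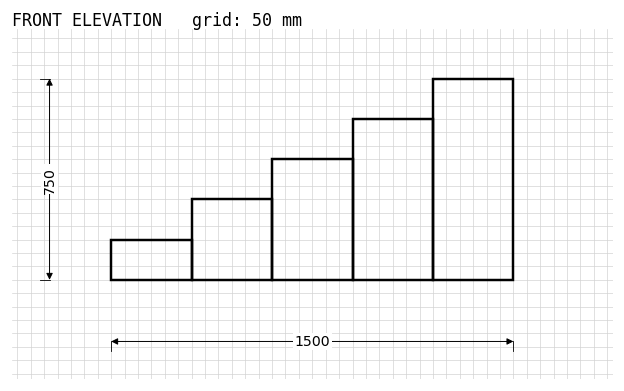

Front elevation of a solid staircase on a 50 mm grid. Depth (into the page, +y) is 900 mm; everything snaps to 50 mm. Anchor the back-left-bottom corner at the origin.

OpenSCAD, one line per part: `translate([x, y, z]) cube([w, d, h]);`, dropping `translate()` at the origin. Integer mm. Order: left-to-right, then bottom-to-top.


cube([300, 900, 150]);
translate([300, 0, 0]) cube([300, 900, 300]);
translate([600, 0, 0]) cube([300, 900, 450]);
translate([900, 0, 0]) cube([300, 900, 600]);
translate([1200, 0, 0]) cube([300, 900, 750]);
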